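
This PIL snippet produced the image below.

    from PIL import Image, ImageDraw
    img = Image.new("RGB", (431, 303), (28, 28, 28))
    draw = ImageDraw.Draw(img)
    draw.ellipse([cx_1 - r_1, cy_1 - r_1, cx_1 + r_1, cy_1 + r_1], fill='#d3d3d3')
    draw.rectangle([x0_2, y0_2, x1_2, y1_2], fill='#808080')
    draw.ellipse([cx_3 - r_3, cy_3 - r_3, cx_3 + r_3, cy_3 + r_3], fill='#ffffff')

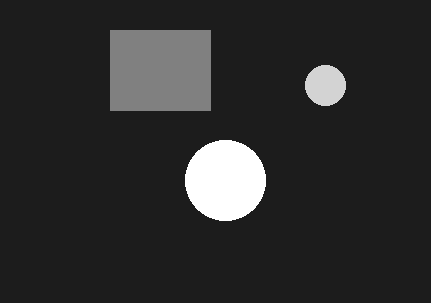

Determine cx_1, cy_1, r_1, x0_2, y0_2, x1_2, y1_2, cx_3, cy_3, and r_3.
cx_1 = 325
cy_1 = 85
r_1 = 20
x0_2 = 110
y0_2 = 30
x1_2 = 210
y1_2 = 110
cx_3 = 225
cy_3 = 180
r_3 = 40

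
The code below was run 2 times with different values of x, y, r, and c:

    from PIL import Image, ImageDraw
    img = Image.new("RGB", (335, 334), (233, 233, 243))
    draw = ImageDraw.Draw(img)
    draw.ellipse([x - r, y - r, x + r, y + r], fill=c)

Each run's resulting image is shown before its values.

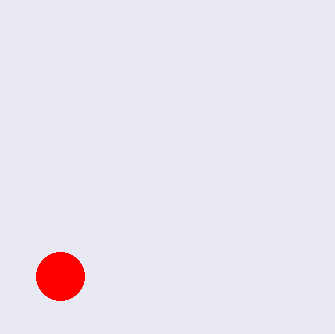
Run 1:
x = 60; y = 276; r = 24; c = 'red'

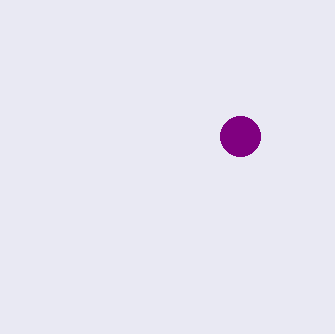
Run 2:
x = 240, y = 136, r = 20, c = 'purple'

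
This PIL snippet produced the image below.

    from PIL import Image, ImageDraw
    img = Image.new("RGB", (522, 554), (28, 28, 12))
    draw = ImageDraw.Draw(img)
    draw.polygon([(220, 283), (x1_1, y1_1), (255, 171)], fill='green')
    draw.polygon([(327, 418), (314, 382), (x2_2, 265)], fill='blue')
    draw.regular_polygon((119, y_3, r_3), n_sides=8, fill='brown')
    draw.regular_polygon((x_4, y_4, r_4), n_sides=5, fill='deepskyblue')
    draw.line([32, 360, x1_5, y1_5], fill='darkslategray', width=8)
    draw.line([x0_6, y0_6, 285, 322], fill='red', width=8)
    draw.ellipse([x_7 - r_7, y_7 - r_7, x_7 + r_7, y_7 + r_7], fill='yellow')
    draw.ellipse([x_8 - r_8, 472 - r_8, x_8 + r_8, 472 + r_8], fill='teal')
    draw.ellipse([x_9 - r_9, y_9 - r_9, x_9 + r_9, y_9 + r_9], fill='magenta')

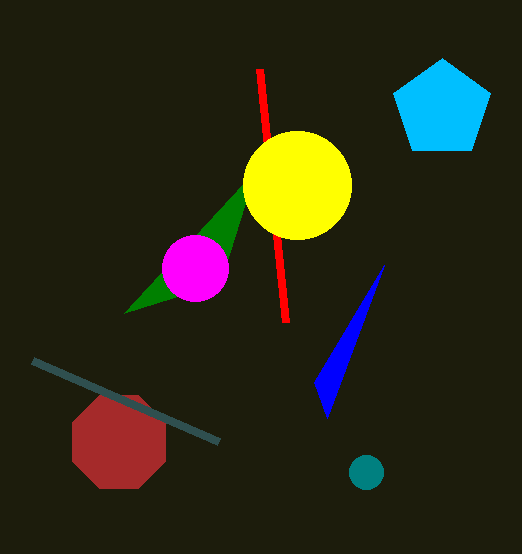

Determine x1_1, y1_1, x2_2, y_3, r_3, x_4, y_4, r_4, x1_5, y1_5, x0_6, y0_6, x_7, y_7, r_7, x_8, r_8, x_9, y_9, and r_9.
x1_1 = 124; y1_1 = 313; x2_2 = 384; y_3 = 442; r_3 = 50; x_4 = 442; y_4 = 109; r_4 = 51; x1_5 = 218; y1_5 = 441; x0_6 = 259; y0_6 = 69; x_7 = 297; y_7 = 185; r_7 = 54; x_8 = 366; r_8 = 17; x_9 = 195; y_9 = 268; r_9 = 33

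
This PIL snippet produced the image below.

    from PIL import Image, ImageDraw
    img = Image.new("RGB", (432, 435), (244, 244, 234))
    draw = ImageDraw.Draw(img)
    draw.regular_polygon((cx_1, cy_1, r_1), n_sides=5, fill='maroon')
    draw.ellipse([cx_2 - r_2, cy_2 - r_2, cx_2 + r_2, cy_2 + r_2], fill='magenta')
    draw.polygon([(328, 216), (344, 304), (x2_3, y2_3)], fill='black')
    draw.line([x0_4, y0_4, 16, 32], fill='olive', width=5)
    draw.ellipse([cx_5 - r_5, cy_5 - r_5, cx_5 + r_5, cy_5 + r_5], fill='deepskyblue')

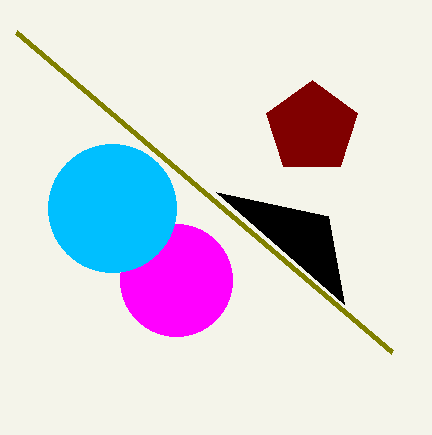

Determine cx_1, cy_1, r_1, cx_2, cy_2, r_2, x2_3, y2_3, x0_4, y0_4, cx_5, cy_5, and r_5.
cx_1 = 312
cy_1 = 128
r_1 = 48
cx_2 = 176
cy_2 = 280
r_2 = 56
x2_3 = 216
y2_3 = 192
x0_4 = 392
y0_4 = 352
cx_5 = 112
cy_5 = 208
r_5 = 64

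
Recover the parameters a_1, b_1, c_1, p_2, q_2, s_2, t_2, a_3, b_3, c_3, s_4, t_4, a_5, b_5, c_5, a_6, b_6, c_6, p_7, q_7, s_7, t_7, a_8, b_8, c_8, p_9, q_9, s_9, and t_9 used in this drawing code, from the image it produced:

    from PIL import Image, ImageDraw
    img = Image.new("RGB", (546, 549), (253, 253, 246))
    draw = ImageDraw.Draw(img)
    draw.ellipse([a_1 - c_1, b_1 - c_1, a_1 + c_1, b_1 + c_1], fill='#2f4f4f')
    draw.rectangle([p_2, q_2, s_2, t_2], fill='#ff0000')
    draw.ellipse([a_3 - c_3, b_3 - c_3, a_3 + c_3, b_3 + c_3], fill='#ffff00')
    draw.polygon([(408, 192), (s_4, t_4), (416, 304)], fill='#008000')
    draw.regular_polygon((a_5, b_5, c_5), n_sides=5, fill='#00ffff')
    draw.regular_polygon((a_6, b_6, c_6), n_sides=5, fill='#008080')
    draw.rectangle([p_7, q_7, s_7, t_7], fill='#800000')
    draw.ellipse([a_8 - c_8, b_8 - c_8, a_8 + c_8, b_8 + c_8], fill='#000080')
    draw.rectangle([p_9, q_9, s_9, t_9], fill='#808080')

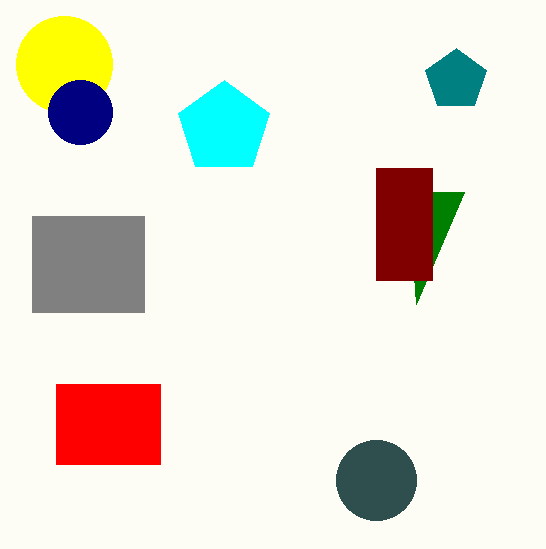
a_1 = 376
b_1 = 480
c_1 = 40
p_2 = 56
q_2 = 384
s_2 = 160
t_2 = 464
a_3 = 64
b_3 = 64
c_3 = 48
s_4 = 464
t_4 = 192
a_5 = 224
b_5 = 128
c_5 = 48
a_6 = 456
b_6 = 80
c_6 = 32
p_7 = 376
q_7 = 168
s_7 = 432
t_7 = 280
a_8 = 80
b_8 = 112
c_8 = 32
p_9 = 32
q_9 = 216
s_9 = 144
t_9 = 312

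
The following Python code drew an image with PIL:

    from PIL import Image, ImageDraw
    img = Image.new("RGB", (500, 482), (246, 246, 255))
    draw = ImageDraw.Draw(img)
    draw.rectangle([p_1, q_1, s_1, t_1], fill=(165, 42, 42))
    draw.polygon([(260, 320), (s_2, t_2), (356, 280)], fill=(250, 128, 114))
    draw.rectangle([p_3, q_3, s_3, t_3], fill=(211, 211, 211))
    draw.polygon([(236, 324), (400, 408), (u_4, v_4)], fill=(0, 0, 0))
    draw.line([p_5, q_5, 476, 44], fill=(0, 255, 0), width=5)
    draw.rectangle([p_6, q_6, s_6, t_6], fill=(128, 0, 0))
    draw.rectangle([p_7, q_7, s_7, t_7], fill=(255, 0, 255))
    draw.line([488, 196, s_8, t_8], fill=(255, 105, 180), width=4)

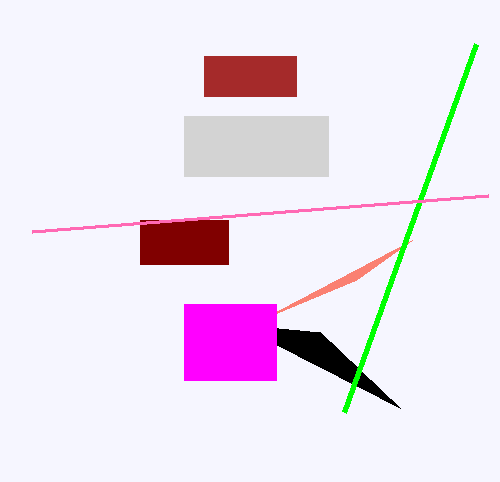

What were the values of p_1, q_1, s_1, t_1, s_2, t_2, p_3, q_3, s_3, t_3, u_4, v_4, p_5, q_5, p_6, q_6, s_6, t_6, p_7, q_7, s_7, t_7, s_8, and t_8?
p_1 = 204, q_1 = 56, s_1 = 296, t_1 = 96, s_2 = 412, t_2 = 240, p_3 = 184, q_3 = 116, s_3 = 328, t_3 = 176, u_4 = 320, v_4 = 332, p_5 = 344, q_5 = 412, p_6 = 140, q_6 = 220, s_6 = 228, t_6 = 264, p_7 = 184, q_7 = 304, s_7 = 276, t_7 = 380, s_8 = 32, t_8 = 232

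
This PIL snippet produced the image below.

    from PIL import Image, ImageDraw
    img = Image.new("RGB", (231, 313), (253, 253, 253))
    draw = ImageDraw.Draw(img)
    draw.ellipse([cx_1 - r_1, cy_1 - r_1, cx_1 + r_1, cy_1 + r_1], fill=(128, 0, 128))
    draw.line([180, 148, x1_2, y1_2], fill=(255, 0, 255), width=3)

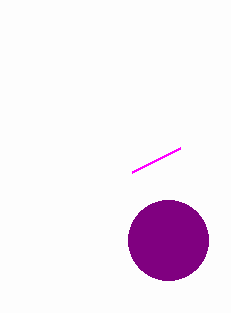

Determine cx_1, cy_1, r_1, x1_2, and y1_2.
cx_1 = 168
cy_1 = 240
r_1 = 40
x1_2 = 132
y1_2 = 172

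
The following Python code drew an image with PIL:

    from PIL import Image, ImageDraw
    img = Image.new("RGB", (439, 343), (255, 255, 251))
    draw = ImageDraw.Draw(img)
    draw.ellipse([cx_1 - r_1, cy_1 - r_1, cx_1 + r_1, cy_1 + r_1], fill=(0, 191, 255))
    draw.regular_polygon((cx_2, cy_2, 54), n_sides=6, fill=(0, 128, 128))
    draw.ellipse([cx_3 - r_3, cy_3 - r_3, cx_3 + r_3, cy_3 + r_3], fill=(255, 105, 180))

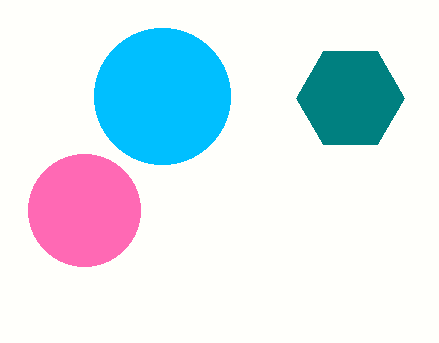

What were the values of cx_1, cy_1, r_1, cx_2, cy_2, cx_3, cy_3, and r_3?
cx_1 = 162, cy_1 = 96, r_1 = 68, cx_2 = 350, cy_2 = 98, cx_3 = 84, cy_3 = 210, r_3 = 56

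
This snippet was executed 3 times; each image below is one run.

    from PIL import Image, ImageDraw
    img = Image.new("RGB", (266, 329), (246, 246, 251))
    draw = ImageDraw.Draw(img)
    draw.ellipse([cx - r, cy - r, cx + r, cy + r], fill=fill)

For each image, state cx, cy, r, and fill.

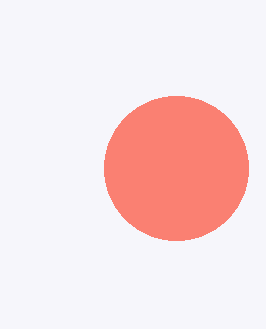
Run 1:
cx = 176
cy = 168
r = 72
fill = 'salmon'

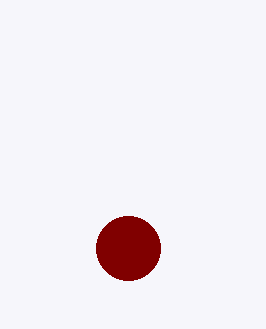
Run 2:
cx = 128; cy = 248; r = 32; fill = 'maroon'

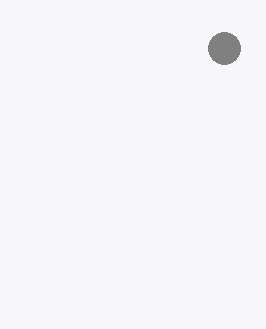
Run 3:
cx = 224; cy = 48; r = 16; fill = 'gray'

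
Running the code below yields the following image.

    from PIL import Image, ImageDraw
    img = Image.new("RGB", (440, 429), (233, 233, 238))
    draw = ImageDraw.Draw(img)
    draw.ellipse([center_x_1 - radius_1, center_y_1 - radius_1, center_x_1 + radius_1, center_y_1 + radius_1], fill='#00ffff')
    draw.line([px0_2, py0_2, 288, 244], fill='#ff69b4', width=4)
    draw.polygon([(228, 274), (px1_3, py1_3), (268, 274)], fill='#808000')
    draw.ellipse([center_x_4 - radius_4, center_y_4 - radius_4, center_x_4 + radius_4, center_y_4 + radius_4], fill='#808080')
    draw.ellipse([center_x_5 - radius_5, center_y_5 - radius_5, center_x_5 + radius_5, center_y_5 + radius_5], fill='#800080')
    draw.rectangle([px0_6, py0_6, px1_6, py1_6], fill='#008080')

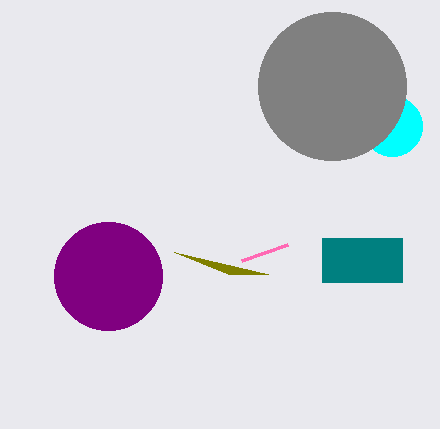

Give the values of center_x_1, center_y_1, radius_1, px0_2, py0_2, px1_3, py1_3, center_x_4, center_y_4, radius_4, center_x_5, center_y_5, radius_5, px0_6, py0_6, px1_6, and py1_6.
center_x_1 = 392; center_y_1 = 126; radius_1 = 30; px0_2 = 242; py0_2 = 260; px1_3 = 174; py1_3 = 252; center_x_4 = 332; center_y_4 = 86; radius_4 = 74; center_x_5 = 108; center_y_5 = 276; radius_5 = 54; px0_6 = 322; py0_6 = 238; px1_6 = 402; py1_6 = 282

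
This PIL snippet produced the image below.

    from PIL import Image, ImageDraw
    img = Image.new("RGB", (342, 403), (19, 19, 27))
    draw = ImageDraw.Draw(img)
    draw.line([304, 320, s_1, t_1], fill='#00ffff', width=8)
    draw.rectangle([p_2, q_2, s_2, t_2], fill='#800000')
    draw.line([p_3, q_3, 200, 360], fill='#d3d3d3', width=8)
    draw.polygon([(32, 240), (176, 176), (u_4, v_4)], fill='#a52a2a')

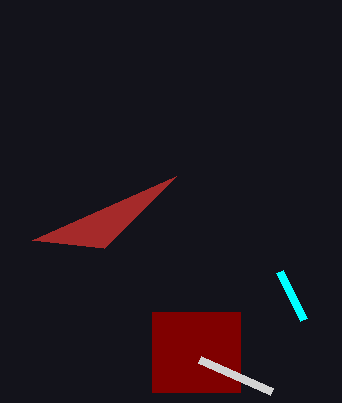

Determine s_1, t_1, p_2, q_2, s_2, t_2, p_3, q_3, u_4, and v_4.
s_1 = 280; t_1 = 272; p_2 = 152; q_2 = 312; s_2 = 240; t_2 = 392; p_3 = 272; q_3 = 392; u_4 = 104; v_4 = 248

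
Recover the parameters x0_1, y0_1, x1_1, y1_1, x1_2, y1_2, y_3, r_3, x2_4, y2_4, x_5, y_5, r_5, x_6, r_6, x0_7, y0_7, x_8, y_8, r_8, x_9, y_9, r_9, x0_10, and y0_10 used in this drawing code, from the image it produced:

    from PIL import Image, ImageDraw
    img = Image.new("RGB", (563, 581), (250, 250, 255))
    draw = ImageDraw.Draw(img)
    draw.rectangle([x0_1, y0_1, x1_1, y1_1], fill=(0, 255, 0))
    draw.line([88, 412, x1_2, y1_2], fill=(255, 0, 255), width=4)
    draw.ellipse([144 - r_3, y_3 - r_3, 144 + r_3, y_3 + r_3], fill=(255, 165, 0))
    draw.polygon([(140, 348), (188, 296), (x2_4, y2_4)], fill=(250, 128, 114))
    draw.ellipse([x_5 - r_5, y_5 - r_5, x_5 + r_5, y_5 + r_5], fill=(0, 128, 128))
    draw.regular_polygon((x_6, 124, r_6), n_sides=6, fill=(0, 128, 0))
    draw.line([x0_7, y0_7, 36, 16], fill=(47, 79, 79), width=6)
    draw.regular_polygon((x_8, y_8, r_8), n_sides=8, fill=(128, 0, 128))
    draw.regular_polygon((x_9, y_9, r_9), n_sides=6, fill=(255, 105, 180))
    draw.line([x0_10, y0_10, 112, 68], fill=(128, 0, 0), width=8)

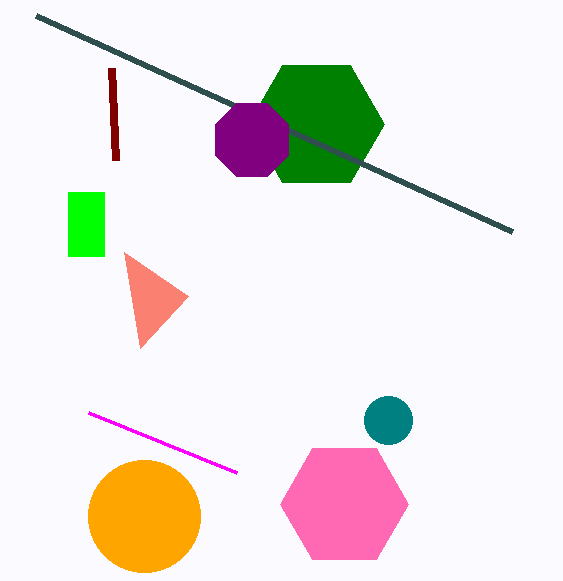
x0_1 = 68; y0_1 = 192; x1_1 = 104; y1_1 = 256; x1_2 = 236; y1_2 = 472; y_3 = 516; r_3 = 56; x2_4 = 124; y2_4 = 252; x_5 = 388; y_5 = 420; r_5 = 24; x_6 = 316; r_6 = 68; x0_7 = 512; y0_7 = 232; x_8 = 252; y_8 = 140; r_8 = 40; x_9 = 344; y_9 = 504; r_9 = 64; x0_10 = 116; y0_10 = 160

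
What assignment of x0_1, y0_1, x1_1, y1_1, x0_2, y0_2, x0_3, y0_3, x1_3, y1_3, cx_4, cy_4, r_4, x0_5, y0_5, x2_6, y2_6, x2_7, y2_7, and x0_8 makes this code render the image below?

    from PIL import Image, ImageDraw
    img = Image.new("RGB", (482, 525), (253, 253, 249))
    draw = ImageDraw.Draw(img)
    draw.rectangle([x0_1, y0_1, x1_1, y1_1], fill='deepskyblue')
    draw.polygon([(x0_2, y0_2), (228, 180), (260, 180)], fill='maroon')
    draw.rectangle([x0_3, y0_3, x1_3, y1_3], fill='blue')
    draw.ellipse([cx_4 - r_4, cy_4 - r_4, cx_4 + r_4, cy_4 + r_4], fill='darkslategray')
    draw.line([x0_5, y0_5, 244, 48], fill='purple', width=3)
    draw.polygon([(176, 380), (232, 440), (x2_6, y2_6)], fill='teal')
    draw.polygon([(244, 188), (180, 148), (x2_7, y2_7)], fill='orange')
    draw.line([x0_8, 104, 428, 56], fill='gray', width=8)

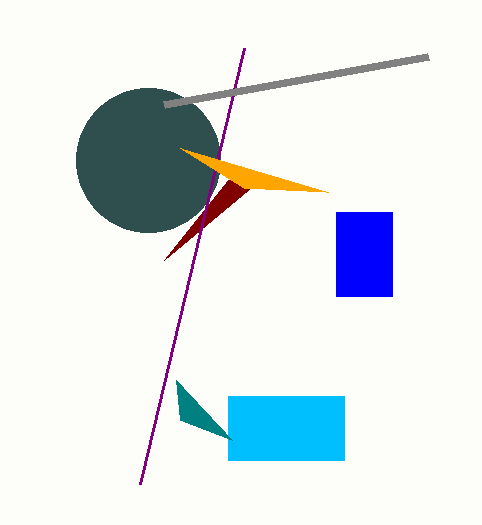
x0_1 = 228; y0_1 = 396; x1_1 = 344; y1_1 = 460; x0_2 = 164; y0_2 = 260; x0_3 = 336; y0_3 = 212; x1_3 = 392; y1_3 = 296; cx_4 = 148; cy_4 = 160; r_4 = 72; x0_5 = 140; y0_5 = 484; x2_6 = 180; y2_6 = 420; x2_7 = 328; y2_7 = 192; x0_8 = 164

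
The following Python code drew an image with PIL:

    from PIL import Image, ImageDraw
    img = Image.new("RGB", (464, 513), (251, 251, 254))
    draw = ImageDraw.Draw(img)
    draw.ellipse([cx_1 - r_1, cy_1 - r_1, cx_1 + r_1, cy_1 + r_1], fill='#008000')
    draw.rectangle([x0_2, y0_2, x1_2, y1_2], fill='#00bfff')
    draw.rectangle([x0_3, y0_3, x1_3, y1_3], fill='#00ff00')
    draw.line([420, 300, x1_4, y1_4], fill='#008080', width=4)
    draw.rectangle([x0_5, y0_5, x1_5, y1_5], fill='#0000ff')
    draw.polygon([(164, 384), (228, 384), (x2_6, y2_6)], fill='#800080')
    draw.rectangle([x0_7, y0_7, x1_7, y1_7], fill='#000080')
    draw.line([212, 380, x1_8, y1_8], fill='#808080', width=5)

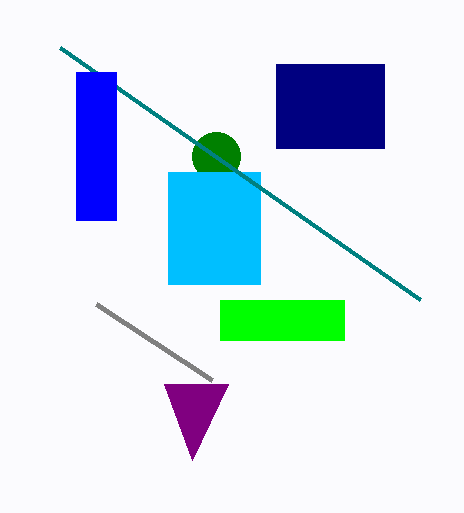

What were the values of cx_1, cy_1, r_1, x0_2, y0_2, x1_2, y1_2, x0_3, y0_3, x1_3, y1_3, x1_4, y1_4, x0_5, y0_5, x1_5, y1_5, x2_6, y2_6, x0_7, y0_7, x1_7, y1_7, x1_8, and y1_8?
cx_1 = 216, cy_1 = 156, r_1 = 24, x0_2 = 168, y0_2 = 172, x1_2 = 260, y1_2 = 284, x0_3 = 220, y0_3 = 300, x1_3 = 344, y1_3 = 340, x1_4 = 60, y1_4 = 48, x0_5 = 76, y0_5 = 72, x1_5 = 116, y1_5 = 220, x2_6 = 192, y2_6 = 460, x0_7 = 276, y0_7 = 64, x1_7 = 384, y1_7 = 148, x1_8 = 96, y1_8 = 304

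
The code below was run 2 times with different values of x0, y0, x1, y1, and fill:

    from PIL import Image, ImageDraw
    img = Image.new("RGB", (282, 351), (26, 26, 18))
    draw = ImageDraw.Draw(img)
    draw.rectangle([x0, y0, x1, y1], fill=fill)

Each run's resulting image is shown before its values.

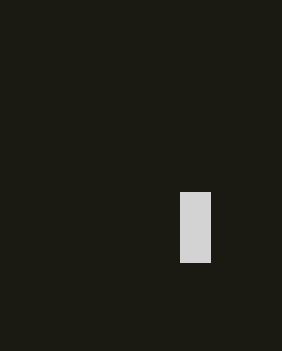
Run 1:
x0 = 180; y0 = 192; x1 = 210; y1 = 262; fill = 'lightgray'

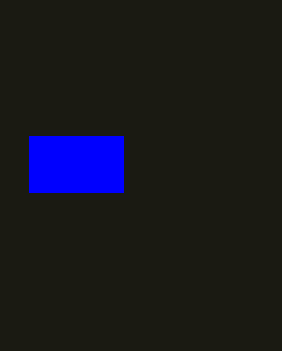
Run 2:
x0 = 29, y0 = 136, x1 = 123, y1 = 192, fill = 'blue'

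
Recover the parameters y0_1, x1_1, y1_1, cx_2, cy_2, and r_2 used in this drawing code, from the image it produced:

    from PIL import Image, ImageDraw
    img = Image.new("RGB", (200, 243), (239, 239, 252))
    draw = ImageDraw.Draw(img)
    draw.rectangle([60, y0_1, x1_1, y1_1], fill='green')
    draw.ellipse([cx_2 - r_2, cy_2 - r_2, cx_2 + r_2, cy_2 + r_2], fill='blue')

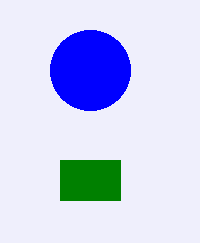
y0_1 = 160; x1_1 = 120; y1_1 = 200; cx_2 = 90; cy_2 = 70; r_2 = 40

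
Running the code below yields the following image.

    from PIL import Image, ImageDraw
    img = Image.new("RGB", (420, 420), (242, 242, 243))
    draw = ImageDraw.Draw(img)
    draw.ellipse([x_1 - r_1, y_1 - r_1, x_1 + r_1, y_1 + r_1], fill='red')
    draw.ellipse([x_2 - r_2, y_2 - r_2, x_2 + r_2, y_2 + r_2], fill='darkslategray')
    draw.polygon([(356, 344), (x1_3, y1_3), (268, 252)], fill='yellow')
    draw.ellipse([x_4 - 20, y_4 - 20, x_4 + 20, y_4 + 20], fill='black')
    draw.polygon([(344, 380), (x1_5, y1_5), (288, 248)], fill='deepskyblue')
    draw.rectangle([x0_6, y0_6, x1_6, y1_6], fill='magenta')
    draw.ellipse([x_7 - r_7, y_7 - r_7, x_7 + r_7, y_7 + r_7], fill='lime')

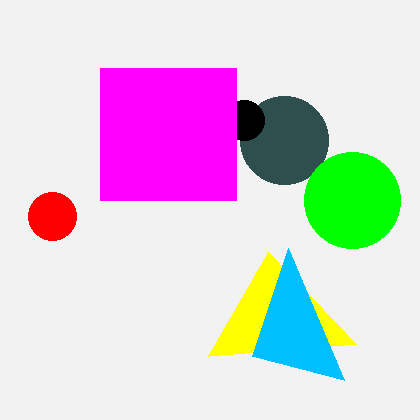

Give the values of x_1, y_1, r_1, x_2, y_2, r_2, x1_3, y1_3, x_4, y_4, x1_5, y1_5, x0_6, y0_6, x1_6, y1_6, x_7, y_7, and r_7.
x_1 = 52, y_1 = 216, r_1 = 24, x_2 = 284, y_2 = 140, r_2 = 44, x1_3 = 208, y1_3 = 356, x_4 = 244, y_4 = 120, x1_5 = 252, y1_5 = 356, x0_6 = 100, y0_6 = 68, x1_6 = 236, y1_6 = 200, x_7 = 352, y_7 = 200, r_7 = 48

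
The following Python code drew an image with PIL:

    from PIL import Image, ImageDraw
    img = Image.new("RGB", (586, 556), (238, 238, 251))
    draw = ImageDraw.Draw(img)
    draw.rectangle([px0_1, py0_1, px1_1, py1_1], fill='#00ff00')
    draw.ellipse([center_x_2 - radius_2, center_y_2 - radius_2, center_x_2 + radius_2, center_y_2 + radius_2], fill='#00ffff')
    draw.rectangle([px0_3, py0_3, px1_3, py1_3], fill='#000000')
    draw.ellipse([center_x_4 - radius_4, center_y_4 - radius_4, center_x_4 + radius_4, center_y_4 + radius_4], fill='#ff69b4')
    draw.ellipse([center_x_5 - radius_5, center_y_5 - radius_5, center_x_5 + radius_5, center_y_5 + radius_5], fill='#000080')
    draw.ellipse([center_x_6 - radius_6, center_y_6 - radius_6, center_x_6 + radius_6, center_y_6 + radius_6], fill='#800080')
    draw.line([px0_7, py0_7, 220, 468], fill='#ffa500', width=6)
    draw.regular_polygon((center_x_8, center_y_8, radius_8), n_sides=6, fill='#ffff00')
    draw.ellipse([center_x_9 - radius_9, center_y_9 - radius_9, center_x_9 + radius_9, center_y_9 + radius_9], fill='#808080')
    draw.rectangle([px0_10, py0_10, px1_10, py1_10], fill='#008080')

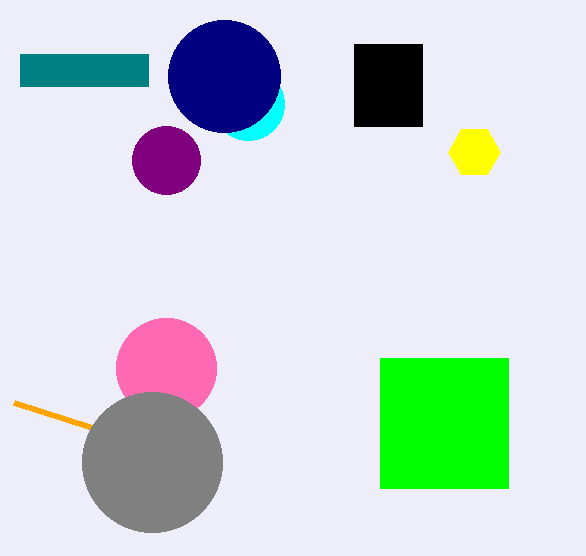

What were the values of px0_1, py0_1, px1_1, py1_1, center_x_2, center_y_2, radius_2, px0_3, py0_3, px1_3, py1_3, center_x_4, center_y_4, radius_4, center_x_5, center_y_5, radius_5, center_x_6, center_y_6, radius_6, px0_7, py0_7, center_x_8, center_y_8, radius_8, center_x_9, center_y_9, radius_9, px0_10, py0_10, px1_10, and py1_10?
px0_1 = 380, py0_1 = 358, px1_1 = 508, py1_1 = 488, center_x_2 = 248, center_y_2 = 104, radius_2 = 36, px0_3 = 354, py0_3 = 44, px1_3 = 422, py1_3 = 126, center_x_4 = 166, center_y_4 = 368, radius_4 = 50, center_x_5 = 224, center_y_5 = 76, radius_5 = 56, center_x_6 = 166, center_y_6 = 160, radius_6 = 34, px0_7 = 14, py0_7 = 402, center_x_8 = 474, center_y_8 = 152, radius_8 = 26, center_x_9 = 152, center_y_9 = 462, radius_9 = 70, px0_10 = 20, py0_10 = 54, px1_10 = 148, py1_10 = 86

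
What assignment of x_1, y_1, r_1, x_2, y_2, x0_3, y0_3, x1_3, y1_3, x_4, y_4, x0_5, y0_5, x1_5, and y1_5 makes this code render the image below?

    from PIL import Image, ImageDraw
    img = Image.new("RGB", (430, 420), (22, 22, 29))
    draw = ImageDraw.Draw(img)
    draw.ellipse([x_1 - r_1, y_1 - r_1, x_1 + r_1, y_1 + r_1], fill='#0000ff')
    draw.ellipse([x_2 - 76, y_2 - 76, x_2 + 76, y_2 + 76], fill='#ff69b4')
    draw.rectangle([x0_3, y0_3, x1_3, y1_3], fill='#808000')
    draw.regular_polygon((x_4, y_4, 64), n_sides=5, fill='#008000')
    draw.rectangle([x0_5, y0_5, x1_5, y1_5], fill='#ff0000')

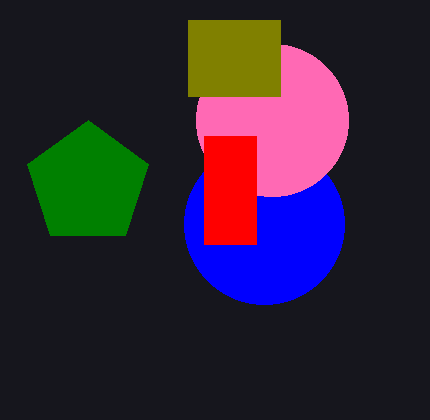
x_1 = 264; y_1 = 224; r_1 = 80; x_2 = 272; y_2 = 120; x0_3 = 188; y0_3 = 20; x1_3 = 280; y1_3 = 96; x_4 = 88; y_4 = 184; x0_5 = 204; y0_5 = 136; x1_5 = 256; y1_5 = 244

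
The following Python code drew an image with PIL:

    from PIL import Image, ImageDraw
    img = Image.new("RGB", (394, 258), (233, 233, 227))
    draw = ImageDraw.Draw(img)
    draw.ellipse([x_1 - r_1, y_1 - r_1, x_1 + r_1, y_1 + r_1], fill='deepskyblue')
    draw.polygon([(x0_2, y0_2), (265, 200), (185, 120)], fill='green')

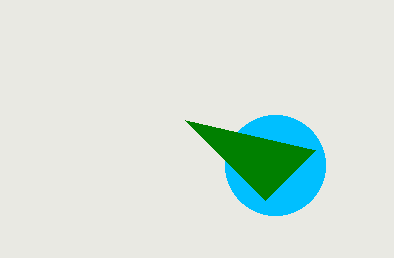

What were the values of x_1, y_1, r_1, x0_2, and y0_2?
x_1 = 275, y_1 = 165, r_1 = 50, x0_2 = 315, y0_2 = 150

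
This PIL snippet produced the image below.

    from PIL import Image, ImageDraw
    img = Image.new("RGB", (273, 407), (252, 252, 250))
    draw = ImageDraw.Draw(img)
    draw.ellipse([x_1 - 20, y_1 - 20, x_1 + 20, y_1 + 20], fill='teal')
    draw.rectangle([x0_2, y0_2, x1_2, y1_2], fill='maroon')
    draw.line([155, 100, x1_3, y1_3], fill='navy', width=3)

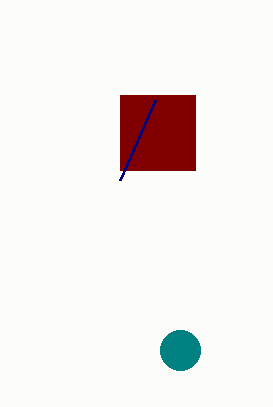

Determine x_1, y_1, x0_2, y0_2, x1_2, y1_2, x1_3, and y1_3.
x_1 = 180; y_1 = 350; x0_2 = 120; y0_2 = 95; x1_2 = 195; y1_2 = 170; x1_3 = 120; y1_3 = 180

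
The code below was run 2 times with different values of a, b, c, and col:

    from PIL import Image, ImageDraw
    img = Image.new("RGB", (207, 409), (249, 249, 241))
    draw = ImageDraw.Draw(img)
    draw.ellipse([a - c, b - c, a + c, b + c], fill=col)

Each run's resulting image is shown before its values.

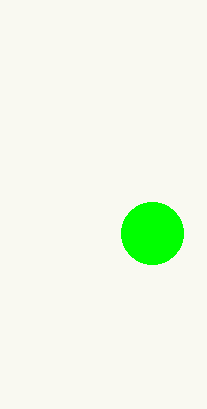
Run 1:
a = 152; b = 233; c = 31; col = 'lime'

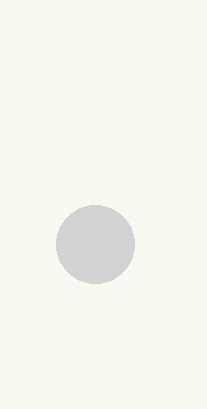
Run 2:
a = 95, b = 244, c = 39, col = 'lightgray'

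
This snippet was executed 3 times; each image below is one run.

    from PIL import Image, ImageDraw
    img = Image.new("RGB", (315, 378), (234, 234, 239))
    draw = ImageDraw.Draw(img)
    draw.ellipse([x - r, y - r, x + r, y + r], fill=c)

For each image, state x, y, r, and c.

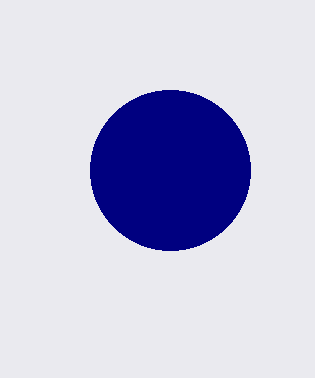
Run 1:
x = 170; y = 170; r = 80; c = 'navy'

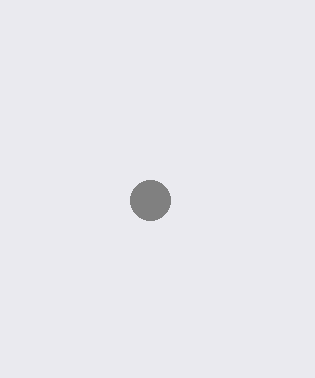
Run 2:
x = 150, y = 200, r = 20, c = 'gray'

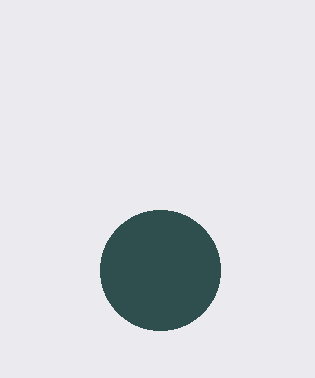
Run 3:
x = 160, y = 270, r = 60, c = 'darkslategray'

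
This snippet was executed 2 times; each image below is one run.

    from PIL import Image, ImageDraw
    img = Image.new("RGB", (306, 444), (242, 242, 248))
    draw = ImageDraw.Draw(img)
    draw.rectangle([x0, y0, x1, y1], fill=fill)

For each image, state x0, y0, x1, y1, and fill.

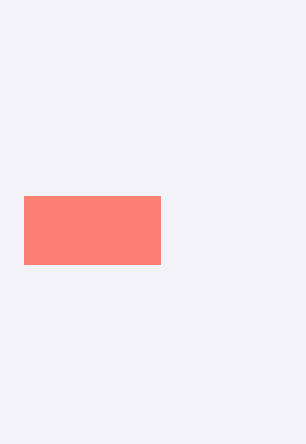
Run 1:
x0 = 24
y0 = 196
x1 = 160
y1 = 264
fill = 'salmon'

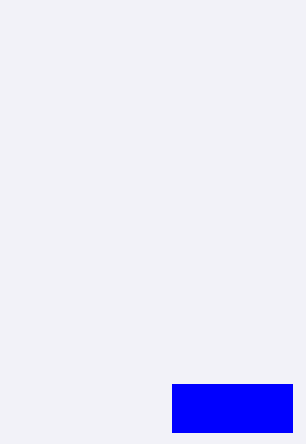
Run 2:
x0 = 172; y0 = 384; x1 = 292; y1 = 432; fill = 'blue'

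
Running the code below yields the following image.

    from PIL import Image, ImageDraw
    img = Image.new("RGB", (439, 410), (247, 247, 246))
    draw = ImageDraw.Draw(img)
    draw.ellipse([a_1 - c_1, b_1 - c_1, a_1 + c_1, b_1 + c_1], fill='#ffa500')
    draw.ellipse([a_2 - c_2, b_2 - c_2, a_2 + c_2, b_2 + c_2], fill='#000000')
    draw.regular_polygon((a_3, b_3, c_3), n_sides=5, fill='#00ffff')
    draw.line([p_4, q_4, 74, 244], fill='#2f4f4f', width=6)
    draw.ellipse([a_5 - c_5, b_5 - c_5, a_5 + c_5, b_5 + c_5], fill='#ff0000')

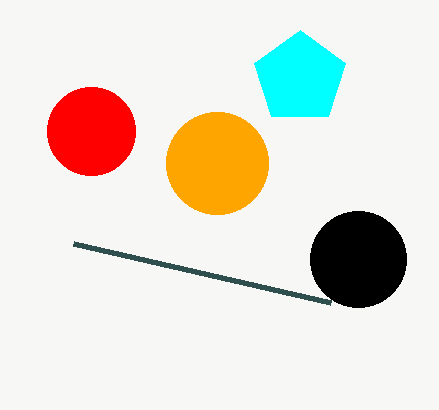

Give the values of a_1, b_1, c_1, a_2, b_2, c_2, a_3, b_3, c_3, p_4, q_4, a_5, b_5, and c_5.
a_1 = 217, b_1 = 163, c_1 = 51, a_2 = 358, b_2 = 259, c_2 = 48, a_3 = 300, b_3 = 78, c_3 = 48, p_4 = 331, q_4 = 303, a_5 = 91, b_5 = 131, c_5 = 44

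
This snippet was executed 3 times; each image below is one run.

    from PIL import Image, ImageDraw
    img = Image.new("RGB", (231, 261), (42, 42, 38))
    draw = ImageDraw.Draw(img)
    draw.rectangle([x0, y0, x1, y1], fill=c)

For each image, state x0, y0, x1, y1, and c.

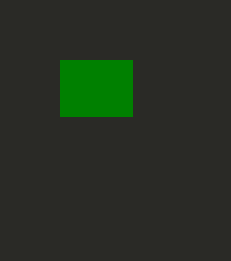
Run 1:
x0 = 60
y0 = 60
x1 = 132
y1 = 116
c = 'green'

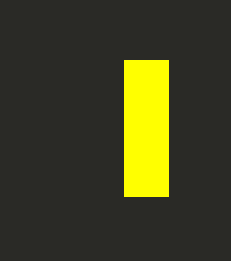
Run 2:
x0 = 124, y0 = 60, x1 = 168, y1 = 196, c = 'yellow'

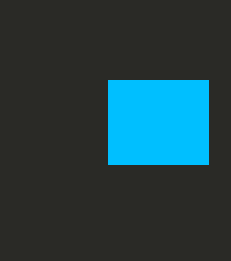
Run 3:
x0 = 108
y0 = 80
x1 = 208
y1 = 164
c = 'deepskyblue'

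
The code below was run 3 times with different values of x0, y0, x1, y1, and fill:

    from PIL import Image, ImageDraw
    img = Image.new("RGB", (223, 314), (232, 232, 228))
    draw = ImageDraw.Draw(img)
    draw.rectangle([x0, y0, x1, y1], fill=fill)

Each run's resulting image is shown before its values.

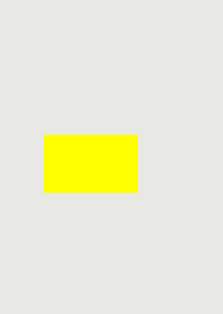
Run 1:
x0 = 44; y0 = 135; x1 = 137; y1 = 192; fill = 'yellow'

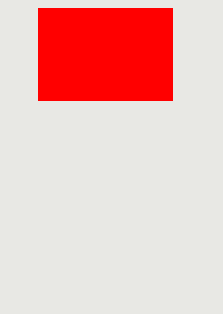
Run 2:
x0 = 38; y0 = 8; x1 = 172; y1 = 100; fill = 'red'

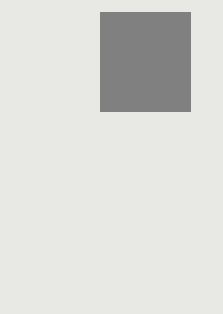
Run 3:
x0 = 100
y0 = 12
x1 = 190
y1 = 111
fill = 'gray'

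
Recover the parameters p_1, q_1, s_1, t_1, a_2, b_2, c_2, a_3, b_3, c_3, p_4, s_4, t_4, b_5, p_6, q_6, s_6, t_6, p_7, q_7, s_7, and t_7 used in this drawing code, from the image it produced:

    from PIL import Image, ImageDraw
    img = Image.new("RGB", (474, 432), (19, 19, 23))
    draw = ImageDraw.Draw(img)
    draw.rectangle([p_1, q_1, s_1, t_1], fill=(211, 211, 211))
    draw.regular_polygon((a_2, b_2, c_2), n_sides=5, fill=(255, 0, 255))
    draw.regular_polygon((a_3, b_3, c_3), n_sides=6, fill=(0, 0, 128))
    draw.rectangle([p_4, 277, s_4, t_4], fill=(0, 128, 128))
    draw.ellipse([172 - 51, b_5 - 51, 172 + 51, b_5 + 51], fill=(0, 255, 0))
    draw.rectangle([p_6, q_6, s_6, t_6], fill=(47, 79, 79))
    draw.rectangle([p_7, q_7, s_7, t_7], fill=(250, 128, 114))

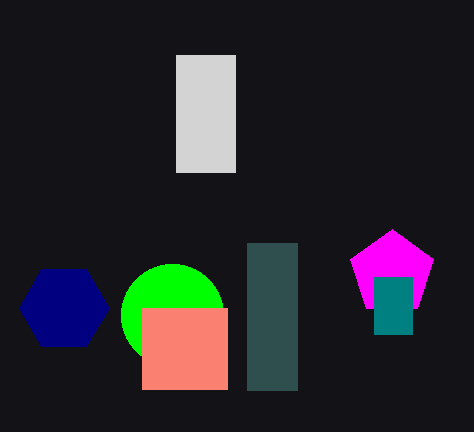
p_1 = 176
q_1 = 55
s_1 = 235
t_1 = 172
a_2 = 392
b_2 = 273
c_2 = 44
a_3 = 64
b_3 = 308
c_3 = 45
p_4 = 374
s_4 = 412
t_4 = 334
b_5 = 315
p_6 = 247
q_6 = 243
s_6 = 297
t_6 = 390
p_7 = 142
q_7 = 308
s_7 = 227
t_7 = 389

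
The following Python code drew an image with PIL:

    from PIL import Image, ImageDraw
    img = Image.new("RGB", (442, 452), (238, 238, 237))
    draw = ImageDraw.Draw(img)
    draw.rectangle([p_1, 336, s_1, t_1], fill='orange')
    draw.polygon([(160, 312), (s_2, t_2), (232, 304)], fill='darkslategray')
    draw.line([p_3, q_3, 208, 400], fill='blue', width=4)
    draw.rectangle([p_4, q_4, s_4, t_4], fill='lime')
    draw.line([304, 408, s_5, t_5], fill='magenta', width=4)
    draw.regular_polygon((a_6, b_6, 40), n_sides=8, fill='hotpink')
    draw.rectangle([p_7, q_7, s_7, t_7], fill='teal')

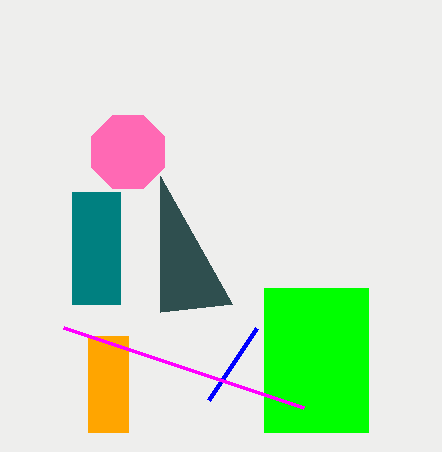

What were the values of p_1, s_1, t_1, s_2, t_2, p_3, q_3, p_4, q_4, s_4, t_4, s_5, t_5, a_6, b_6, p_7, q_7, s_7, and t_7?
p_1 = 88; s_1 = 128; t_1 = 432; s_2 = 160; t_2 = 176; p_3 = 256; q_3 = 328; p_4 = 264; q_4 = 288; s_4 = 368; t_4 = 432; s_5 = 64; t_5 = 328; a_6 = 128; b_6 = 152; p_7 = 72; q_7 = 192; s_7 = 120; t_7 = 304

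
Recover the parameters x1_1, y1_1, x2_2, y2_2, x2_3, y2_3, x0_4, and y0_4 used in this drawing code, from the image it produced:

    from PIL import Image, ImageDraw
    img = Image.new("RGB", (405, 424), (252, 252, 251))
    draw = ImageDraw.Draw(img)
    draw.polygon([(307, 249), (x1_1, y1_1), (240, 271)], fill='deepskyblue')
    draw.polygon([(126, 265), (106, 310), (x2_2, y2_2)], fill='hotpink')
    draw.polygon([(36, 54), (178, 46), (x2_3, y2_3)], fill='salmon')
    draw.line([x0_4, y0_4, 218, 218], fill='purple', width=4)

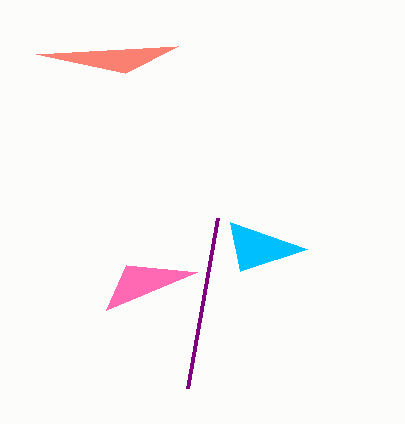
x1_1 = 230
y1_1 = 222
x2_2 = 197
y2_2 = 272
x2_3 = 125
y2_3 = 73
x0_4 = 188
y0_4 = 388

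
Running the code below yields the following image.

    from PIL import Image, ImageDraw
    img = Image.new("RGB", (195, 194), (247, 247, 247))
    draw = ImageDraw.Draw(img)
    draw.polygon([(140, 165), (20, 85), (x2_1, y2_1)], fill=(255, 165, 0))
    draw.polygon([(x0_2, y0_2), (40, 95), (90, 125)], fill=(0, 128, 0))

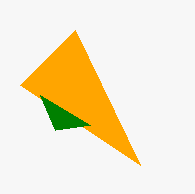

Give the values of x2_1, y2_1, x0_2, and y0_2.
x2_1 = 75; y2_1 = 30; x0_2 = 55; y0_2 = 130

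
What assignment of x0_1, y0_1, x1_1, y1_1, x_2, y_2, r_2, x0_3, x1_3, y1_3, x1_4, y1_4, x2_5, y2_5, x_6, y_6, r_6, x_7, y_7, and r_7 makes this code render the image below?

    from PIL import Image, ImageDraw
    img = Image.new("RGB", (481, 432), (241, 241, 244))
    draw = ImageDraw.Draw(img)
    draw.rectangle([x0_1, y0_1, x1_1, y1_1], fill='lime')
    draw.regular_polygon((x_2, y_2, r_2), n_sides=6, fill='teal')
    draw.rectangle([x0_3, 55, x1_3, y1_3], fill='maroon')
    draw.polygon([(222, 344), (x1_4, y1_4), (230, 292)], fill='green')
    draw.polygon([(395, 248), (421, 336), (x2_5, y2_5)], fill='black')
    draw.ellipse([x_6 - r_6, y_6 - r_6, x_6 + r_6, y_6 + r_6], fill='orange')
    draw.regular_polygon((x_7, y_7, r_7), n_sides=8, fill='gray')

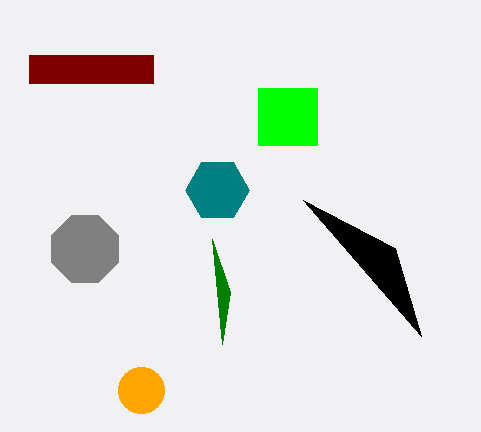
x0_1 = 258; y0_1 = 88; x1_1 = 317; y1_1 = 145; x_2 = 217; y_2 = 190; r_2 = 32; x0_3 = 29; x1_3 = 153; y1_3 = 83; x1_4 = 212; y1_4 = 239; x2_5 = 303; y2_5 = 200; x_6 = 141; y_6 = 390; r_6 = 23; x_7 = 85; y_7 = 249; r_7 = 36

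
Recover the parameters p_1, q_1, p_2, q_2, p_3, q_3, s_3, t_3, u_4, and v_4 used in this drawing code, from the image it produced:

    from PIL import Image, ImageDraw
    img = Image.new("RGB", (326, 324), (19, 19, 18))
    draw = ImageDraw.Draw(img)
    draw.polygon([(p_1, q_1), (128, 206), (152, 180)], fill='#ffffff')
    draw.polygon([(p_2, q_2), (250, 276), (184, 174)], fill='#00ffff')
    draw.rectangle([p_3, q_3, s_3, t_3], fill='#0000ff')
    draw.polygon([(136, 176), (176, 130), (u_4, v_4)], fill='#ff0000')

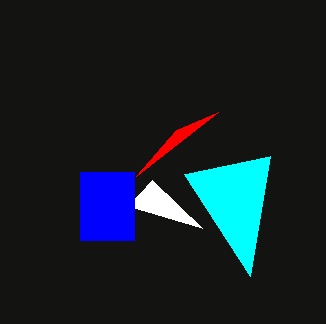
p_1 = 202; q_1 = 228; p_2 = 270; q_2 = 156; p_3 = 80; q_3 = 172; s_3 = 134; t_3 = 240; u_4 = 218; v_4 = 112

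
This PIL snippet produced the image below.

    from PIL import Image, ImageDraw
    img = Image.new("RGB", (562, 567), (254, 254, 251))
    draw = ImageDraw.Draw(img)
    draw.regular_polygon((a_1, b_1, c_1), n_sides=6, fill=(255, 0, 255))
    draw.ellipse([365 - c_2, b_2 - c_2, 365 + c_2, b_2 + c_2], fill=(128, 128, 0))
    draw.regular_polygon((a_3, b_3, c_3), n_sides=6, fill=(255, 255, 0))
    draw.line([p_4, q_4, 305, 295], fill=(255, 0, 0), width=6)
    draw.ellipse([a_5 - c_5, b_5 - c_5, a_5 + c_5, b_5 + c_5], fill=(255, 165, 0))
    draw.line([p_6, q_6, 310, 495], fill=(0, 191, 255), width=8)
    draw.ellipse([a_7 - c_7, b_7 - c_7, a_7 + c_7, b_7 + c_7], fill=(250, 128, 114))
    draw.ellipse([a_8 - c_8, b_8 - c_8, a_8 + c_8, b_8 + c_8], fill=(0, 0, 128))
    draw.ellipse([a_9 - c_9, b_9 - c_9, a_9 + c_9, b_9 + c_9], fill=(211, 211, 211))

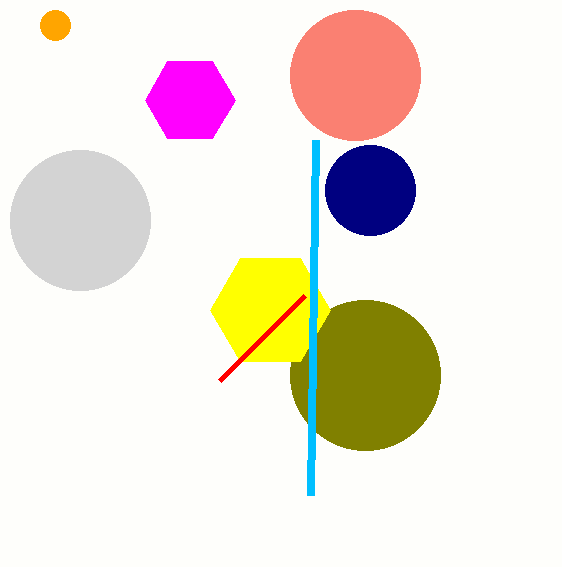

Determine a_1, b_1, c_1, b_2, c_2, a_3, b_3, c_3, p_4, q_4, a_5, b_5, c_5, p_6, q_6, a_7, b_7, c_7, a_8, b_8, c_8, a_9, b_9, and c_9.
a_1 = 190
b_1 = 100
c_1 = 45
b_2 = 375
c_2 = 75
a_3 = 270
b_3 = 310
c_3 = 60
p_4 = 220
q_4 = 380
a_5 = 55
b_5 = 25
c_5 = 15
p_6 = 315
q_6 = 140
a_7 = 355
b_7 = 75
c_7 = 65
a_8 = 370
b_8 = 190
c_8 = 45
a_9 = 80
b_9 = 220
c_9 = 70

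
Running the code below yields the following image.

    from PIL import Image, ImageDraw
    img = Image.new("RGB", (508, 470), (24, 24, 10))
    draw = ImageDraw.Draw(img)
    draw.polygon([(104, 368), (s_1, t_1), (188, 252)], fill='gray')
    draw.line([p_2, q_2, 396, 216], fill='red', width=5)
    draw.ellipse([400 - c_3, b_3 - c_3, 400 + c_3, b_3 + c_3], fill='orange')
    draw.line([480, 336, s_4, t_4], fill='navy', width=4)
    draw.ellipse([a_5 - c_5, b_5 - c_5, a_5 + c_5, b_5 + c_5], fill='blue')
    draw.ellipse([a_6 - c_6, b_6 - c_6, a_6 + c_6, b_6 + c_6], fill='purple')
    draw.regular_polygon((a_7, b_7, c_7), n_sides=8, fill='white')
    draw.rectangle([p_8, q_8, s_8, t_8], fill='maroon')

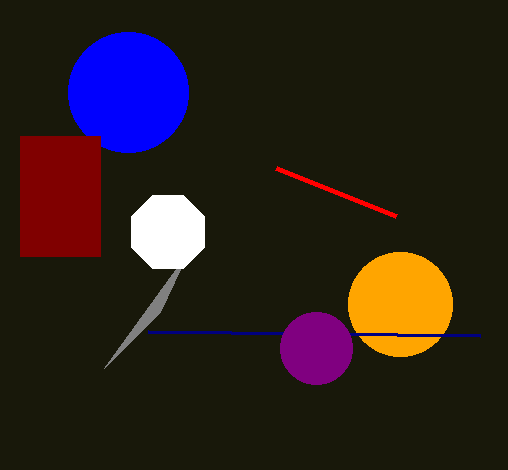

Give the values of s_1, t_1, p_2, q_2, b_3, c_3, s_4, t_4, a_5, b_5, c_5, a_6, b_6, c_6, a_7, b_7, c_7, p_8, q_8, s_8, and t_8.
s_1 = 160, t_1 = 312, p_2 = 276, q_2 = 168, b_3 = 304, c_3 = 52, s_4 = 148, t_4 = 332, a_5 = 128, b_5 = 92, c_5 = 60, a_6 = 316, b_6 = 348, c_6 = 36, a_7 = 168, b_7 = 232, c_7 = 40, p_8 = 20, q_8 = 136, s_8 = 100, t_8 = 256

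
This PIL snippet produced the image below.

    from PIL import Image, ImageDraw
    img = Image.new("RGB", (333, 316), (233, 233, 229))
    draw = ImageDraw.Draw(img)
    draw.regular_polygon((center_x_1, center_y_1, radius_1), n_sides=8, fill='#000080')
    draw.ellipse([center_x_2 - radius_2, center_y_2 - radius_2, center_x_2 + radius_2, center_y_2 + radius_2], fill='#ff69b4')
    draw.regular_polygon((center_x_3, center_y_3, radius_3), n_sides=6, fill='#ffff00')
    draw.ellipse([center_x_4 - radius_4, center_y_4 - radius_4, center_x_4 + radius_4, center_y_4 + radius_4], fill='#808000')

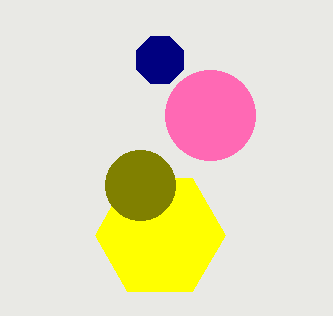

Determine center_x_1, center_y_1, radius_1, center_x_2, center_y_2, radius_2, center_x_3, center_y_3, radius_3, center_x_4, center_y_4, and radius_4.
center_x_1 = 160
center_y_1 = 60
radius_1 = 25
center_x_2 = 210
center_y_2 = 115
radius_2 = 45
center_x_3 = 160
center_y_3 = 235
radius_3 = 65
center_x_4 = 140
center_y_4 = 185
radius_4 = 35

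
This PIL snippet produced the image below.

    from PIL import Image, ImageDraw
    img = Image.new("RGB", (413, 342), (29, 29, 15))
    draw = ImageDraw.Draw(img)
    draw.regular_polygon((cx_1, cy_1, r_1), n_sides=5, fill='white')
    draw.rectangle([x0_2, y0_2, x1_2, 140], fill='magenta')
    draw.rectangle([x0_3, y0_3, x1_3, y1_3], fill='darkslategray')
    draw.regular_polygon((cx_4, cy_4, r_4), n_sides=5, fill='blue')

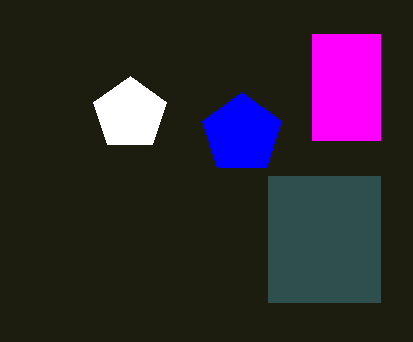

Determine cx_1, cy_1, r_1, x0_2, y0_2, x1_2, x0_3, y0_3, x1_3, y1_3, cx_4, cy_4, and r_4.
cx_1 = 130, cy_1 = 114, r_1 = 38, x0_2 = 312, y0_2 = 34, x1_2 = 380, x0_3 = 268, y0_3 = 176, x1_3 = 380, y1_3 = 302, cx_4 = 242, cy_4 = 134, r_4 = 42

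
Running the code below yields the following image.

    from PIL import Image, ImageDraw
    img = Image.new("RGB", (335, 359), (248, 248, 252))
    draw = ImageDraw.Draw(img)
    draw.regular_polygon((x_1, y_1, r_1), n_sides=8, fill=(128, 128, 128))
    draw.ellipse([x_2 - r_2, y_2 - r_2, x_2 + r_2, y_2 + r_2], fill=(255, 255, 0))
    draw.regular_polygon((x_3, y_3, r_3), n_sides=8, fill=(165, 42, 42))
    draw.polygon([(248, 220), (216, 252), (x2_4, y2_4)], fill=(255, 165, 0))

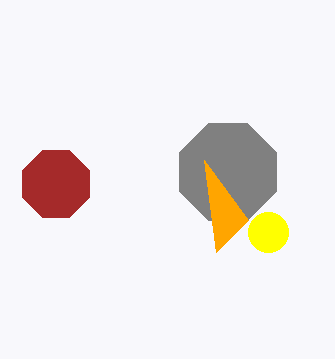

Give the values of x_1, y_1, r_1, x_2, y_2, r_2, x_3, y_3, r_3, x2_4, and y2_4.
x_1 = 228; y_1 = 172; r_1 = 52; x_2 = 268; y_2 = 232; r_2 = 20; x_3 = 56; y_3 = 184; r_3 = 36; x2_4 = 204; y2_4 = 160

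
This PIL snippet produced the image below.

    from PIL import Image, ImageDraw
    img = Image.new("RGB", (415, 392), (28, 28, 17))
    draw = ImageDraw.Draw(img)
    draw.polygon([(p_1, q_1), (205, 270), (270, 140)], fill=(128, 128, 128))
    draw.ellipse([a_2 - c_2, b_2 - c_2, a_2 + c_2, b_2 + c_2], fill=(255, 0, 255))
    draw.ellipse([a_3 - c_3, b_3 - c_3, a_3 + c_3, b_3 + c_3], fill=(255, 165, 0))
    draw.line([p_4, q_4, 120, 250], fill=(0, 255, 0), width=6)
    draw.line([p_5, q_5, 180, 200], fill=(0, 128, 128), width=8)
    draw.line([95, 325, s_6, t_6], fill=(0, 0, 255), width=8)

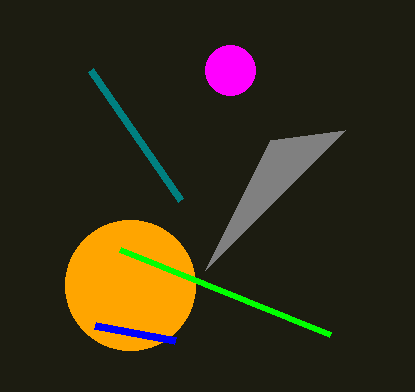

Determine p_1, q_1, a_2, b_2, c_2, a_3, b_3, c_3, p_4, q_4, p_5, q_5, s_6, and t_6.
p_1 = 345; q_1 = 130; a_2 = 230; b_2 = 70; c_2 = 25; a_3 = 130; b_3 = 285; c_3 = 65; p_4 = 330; q_4 = 335; p_5 = 90; q_5 = 70; s_6 = 175; t_6 = 340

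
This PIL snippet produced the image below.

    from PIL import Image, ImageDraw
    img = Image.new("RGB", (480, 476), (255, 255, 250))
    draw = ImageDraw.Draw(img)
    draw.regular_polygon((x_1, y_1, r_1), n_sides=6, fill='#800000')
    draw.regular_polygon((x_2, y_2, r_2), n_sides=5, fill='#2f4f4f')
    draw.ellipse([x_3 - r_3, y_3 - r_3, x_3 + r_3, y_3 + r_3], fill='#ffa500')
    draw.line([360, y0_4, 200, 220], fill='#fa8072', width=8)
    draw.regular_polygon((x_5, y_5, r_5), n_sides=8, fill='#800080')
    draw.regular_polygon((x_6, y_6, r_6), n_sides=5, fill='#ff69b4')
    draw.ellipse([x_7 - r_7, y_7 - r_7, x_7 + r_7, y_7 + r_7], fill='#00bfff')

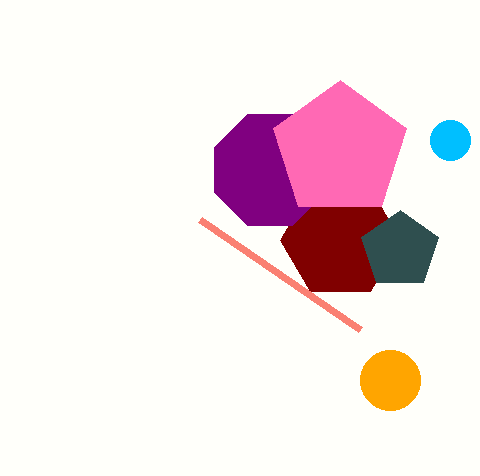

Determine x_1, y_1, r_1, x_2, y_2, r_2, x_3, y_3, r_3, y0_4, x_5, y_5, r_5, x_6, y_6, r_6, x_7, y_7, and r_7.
x_1 = 340; y_1 = 240; r_1 = 60; x_2 = 400; y_2 = 250; r_2 = 40; x_3 = 390; y_3 = 380; r_3 = 30; y0_4 = 330; x_5 = 270; y_5 = 170; r_5 = 60; x_6 = 340; y_6 = 150; r_6 = 70; x_7 = 450; y_7 = 140; r_7 = 20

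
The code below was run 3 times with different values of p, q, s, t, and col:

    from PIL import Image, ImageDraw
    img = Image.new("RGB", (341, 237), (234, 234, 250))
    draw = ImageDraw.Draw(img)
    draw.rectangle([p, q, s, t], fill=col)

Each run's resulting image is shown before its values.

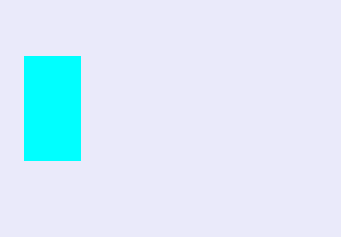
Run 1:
p = 24
q = 56
s = 80
t = 160
col = 'cyan'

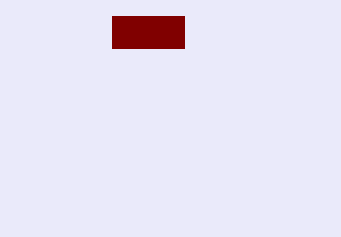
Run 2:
p = 112
q = 16
s = 184
t = 48
col = 'maroon'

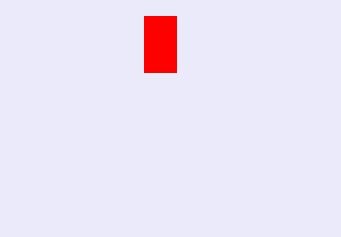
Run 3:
p = 144; q = 16; s = 176; t = 72; col = 'red'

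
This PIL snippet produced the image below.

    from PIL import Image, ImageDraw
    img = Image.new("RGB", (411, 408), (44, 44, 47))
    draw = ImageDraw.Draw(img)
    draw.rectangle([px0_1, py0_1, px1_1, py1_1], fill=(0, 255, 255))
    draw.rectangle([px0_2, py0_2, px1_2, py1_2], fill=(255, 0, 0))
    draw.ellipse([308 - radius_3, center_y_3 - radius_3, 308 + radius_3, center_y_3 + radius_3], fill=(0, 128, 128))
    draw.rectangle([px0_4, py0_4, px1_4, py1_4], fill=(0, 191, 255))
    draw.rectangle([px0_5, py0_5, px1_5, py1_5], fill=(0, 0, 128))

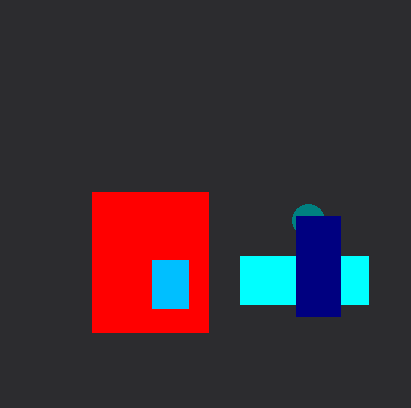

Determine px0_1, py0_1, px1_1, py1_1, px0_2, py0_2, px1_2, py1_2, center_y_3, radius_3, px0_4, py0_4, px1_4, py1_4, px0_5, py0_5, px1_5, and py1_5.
px0_1 = 240; py0_1 = 256; px1_1 = 368; py1_1 = 304; px0_2 = 92; py0_2 = 192; px1_2 = 208; py1_2 = 332; center_y_3 = 220; radius_3 = 16; px0_4 = 152; py0_4 = 260; px1_4 = 188; py1_4 = 308; px0_5 = 296; py0_5 = 216; px1_5 = 340; py1_5 = 316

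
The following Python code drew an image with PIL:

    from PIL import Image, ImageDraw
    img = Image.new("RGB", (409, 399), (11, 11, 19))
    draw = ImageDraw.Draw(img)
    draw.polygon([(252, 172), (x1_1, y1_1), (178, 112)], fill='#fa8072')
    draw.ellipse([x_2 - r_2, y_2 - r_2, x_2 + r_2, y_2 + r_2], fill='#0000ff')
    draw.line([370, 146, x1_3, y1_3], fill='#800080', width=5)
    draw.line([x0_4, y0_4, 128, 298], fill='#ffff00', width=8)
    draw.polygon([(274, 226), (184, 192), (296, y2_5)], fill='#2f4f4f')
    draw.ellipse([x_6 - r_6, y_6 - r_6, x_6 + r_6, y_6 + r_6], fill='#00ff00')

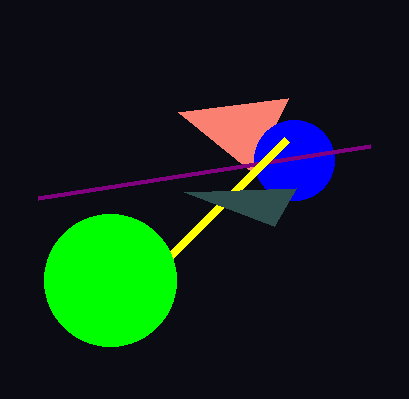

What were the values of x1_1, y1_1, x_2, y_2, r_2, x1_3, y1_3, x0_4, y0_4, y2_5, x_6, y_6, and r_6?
x1_1 = 288
y1_1 = 98
x_2 = 294
y_2 = 160
r_2 = 40
x1_3 = 38
y1_3 = 198
x0_4 = 286
y0_4 = 140
y2_5 = 188
x_6 = 110
y_6 = 280
r_6 = 66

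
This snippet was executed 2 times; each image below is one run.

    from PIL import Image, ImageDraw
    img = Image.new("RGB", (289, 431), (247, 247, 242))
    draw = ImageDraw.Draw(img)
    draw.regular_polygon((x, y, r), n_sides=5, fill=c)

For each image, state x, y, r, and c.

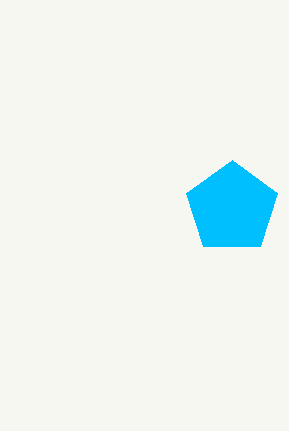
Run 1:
x = 232, y = 208, r = 48, c = 'deepskyblue'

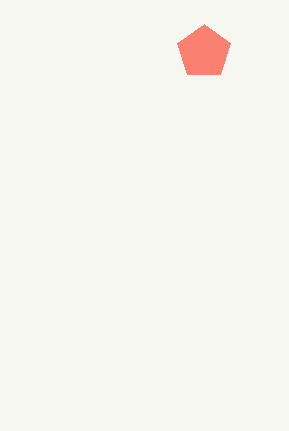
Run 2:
x = 204, y = 52, r = 28, c = 'salmon'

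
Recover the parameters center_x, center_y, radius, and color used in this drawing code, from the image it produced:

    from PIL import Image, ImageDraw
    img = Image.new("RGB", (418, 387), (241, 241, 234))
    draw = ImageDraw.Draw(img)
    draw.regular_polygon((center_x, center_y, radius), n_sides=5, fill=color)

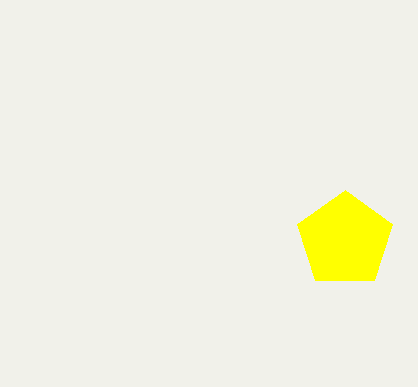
center_x = 345
center_y = 240
radius = 50
color = 'yellow'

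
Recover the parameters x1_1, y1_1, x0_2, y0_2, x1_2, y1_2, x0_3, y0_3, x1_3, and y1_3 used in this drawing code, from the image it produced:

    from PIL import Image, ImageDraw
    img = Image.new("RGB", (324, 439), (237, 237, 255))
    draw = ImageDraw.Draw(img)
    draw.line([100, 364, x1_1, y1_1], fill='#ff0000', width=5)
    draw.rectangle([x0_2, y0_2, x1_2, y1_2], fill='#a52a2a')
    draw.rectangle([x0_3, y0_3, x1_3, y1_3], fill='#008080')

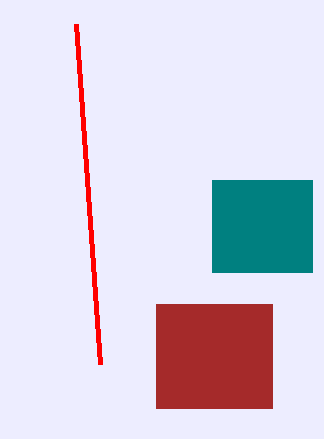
x1_1 = 76; y1_1 = 24; x0_2 = 156; y0_2 = 304; x1_2 = 272; y1_2 = 408; x0_3 = 212; y0_3 = 180; x1_3 = 312; y1_3 = 272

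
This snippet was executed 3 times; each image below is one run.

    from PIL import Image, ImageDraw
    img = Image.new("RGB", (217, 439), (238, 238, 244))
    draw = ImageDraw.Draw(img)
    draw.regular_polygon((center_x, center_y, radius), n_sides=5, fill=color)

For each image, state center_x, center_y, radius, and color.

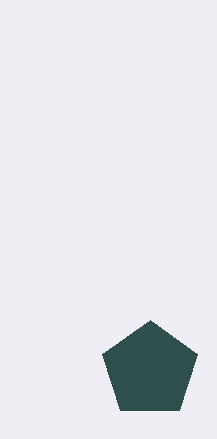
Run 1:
center_x = 150
center_y = 370
radius = 50
color = 'darkslategray'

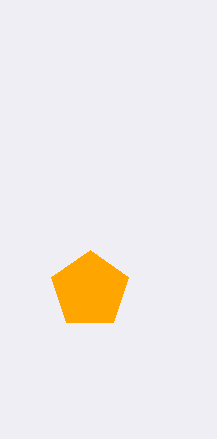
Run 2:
center_x = 90, center_y = 290, radius = 40, color = 'orange'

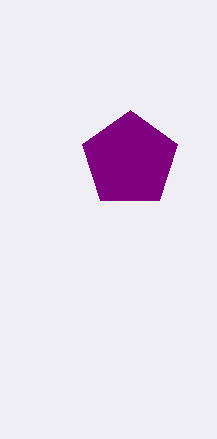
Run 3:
center_x = 130; center_y = 160; radius = 50; color = 'purple'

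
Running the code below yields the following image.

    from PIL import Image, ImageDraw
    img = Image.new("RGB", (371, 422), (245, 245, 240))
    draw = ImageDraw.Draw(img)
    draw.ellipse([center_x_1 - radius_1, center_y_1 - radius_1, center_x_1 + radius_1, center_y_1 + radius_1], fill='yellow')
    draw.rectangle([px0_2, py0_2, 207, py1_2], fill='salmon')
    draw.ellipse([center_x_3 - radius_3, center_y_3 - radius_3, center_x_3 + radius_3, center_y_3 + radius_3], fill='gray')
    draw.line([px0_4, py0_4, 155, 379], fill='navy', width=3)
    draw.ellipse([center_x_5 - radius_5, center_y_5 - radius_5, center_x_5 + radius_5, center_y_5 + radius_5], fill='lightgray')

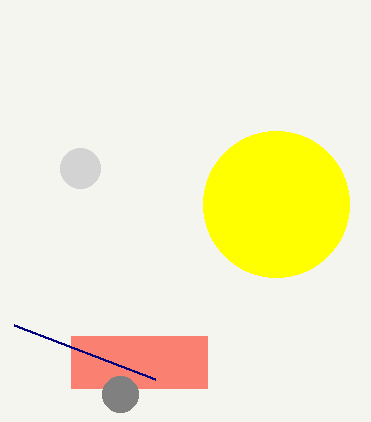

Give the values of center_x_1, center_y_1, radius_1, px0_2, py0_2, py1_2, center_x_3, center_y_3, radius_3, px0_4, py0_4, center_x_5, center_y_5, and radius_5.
center_x_1 = 276, center_y_1 = 204, radius_1 = 73, px0_2 = 71, py0_2 = 336, py1_2 = 388, center_x_3 = 120, center_y_3 = 394, radius_3 = 18, px0_4 = 14, py0_4 = 325, center_x_5 = 80, center_y_5 = 168, radius_5 = 20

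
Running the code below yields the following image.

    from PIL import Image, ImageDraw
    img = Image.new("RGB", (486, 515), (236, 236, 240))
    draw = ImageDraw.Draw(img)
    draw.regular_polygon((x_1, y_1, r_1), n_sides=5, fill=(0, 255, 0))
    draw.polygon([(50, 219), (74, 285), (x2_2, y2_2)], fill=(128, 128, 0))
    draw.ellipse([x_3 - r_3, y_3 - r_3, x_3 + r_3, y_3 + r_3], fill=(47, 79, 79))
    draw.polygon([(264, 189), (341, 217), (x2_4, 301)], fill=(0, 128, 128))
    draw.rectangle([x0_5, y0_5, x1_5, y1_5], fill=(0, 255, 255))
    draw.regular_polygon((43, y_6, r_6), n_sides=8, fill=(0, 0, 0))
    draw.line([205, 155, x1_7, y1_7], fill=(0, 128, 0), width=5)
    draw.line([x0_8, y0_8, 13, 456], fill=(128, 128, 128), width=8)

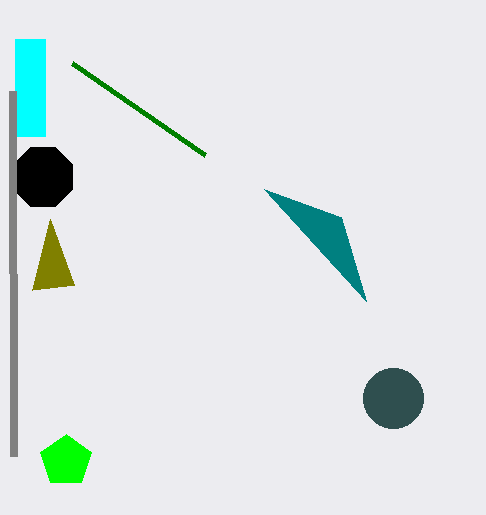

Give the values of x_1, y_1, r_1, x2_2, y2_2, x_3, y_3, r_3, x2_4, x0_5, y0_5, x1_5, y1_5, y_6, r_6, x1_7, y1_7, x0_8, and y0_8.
x_1 = 66; y_1 = 461; r_1 = 27; x2_2 = 32; y2_2 = 290; x_3 = 393; y_3 = 398; r_3 = 30; x2_4 = 366; x0_5 = 15; y0_5 = 39; x1_5 = 45; y1_5 = 136; y_6 = 177; r_6 = 32; x1_7 = 72; y1_7 = 63; x0_8 = 12; y0_8 = 91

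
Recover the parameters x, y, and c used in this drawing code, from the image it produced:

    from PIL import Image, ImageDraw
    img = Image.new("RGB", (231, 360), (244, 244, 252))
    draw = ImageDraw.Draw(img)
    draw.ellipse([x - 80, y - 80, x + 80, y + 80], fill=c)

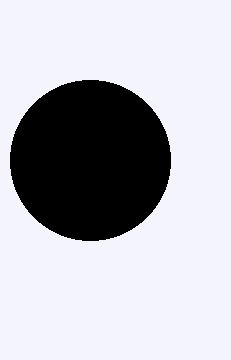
x = 90; y = 160; c = 'black'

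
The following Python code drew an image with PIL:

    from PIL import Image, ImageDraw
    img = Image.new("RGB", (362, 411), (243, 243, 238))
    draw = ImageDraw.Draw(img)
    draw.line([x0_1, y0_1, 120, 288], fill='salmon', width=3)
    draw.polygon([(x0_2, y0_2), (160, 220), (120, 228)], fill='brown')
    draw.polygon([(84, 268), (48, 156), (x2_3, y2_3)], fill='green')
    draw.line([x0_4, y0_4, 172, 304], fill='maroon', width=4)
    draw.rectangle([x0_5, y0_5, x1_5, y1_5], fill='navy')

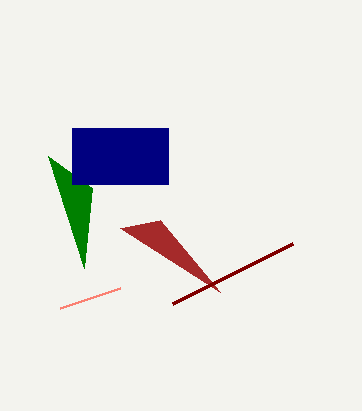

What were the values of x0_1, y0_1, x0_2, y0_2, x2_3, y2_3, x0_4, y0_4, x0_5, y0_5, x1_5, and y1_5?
x0_1 = 60
y0_1 = 308
x0_2 = 220
y0_2 = 292
x2_3 = 92
y2_3 = 188
x0_4 = 292
y0_4 = 244
x0_5 = 72
y0_5 = 128
x1_5 = 168
y1_5 = 184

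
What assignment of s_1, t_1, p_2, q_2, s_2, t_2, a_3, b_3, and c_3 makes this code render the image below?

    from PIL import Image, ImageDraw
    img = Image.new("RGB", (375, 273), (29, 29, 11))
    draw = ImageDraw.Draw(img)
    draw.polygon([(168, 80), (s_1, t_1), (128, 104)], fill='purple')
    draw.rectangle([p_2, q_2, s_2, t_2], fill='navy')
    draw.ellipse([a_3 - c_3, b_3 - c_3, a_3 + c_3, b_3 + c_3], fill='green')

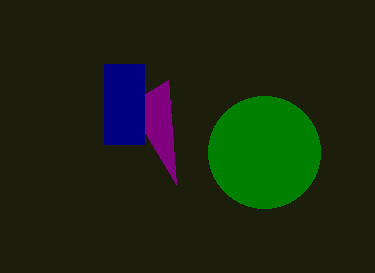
s_1 = 176
t_1 = 184
p_2 = 104
q_2 = 64
s_2 = 144
t_2 = 144
a_3 = 264
b_3 = 152
c_3 = 56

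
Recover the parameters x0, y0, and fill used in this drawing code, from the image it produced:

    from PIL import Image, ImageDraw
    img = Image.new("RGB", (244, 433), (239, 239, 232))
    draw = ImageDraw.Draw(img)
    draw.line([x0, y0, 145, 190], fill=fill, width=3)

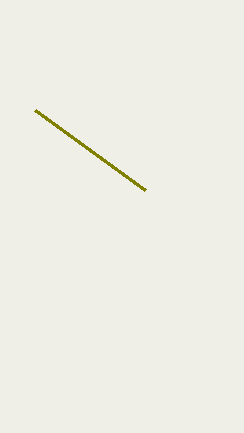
x0 = 35
y0 = 110
fill = 'olive'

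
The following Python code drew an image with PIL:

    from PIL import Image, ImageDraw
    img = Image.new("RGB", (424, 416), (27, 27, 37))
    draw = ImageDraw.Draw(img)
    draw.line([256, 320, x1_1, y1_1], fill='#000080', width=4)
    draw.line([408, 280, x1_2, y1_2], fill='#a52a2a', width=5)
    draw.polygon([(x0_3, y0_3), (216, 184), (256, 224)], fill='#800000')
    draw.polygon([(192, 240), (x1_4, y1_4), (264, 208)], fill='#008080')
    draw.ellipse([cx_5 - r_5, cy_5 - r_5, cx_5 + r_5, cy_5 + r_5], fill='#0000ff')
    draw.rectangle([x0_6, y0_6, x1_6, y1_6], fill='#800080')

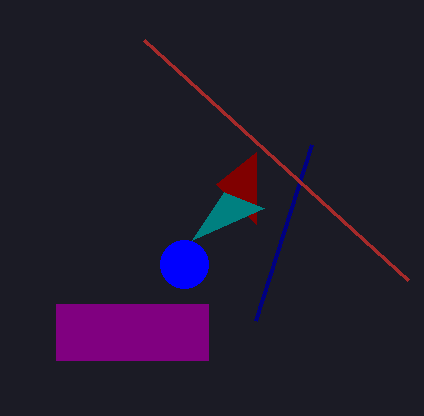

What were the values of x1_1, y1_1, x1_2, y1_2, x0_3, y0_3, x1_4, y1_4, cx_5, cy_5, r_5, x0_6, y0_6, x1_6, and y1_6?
x1_1 = 312; y1_1 = 144; x1_2 = 144; y1_2 = 40; x0_3 = 256; y0_3 = 152; x1_4 = 224; y1_4 = 192; cx_5 = 184; cy_5 = 264; r_5 = 24; x0_6 = 56; y0_6 = 304; x1_6 = 208; y1_6 = 360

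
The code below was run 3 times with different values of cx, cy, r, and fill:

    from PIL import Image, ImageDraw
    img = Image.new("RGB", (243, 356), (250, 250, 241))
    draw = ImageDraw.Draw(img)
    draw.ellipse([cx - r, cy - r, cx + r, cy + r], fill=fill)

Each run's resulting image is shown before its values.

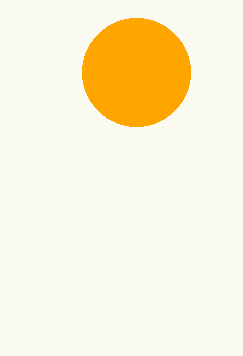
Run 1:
cx = 136
cy = 72
r = 54
fill = 'orange'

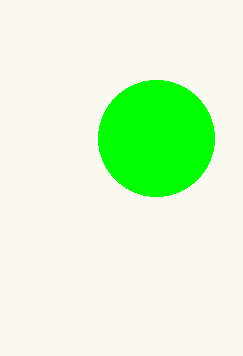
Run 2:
cx = 156, cy = 138, r = 58, fill = 'lime'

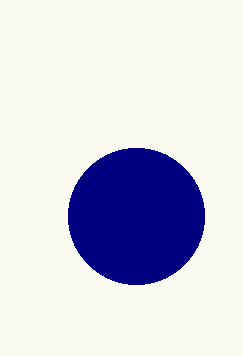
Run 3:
cx = 136, cy = 216, r = 68, fill = 'navy'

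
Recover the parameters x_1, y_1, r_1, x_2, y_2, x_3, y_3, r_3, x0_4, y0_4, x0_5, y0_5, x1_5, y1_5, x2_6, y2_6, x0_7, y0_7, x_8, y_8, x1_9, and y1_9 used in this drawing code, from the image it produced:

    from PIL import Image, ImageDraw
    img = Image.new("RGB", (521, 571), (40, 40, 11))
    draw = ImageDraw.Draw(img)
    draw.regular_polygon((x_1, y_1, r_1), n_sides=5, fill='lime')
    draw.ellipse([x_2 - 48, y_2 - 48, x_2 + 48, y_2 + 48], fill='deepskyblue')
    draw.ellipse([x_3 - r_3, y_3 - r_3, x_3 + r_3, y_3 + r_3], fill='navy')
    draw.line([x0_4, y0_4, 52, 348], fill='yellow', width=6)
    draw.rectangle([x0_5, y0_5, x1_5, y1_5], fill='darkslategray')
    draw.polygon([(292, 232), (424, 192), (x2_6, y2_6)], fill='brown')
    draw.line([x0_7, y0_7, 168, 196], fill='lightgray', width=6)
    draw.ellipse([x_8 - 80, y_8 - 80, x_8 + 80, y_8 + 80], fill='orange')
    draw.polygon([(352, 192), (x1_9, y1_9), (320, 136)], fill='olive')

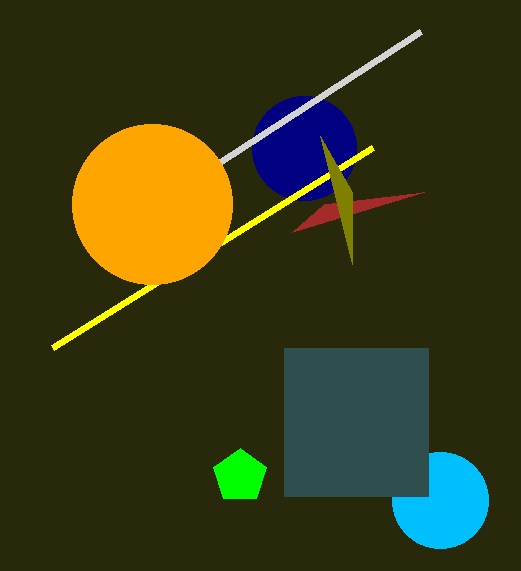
x_1 = 240
y_1 = 476
r_1 = 28
x_2 = 440
y_2 = 500
x_3 = 304
y_3 = 148
r_3 = 52
x0_4 = 372
y0_4 = 148
x0_5 = 284
y0_5 = 348
x1_5 = 428
y1_5 = 496
x2_6 = 324
y2_6 = 204
x0_7 = 420
y0_7 = 32
x_8 = 152
y_8 = 204
x1_9 = 352
y1_9 = 264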